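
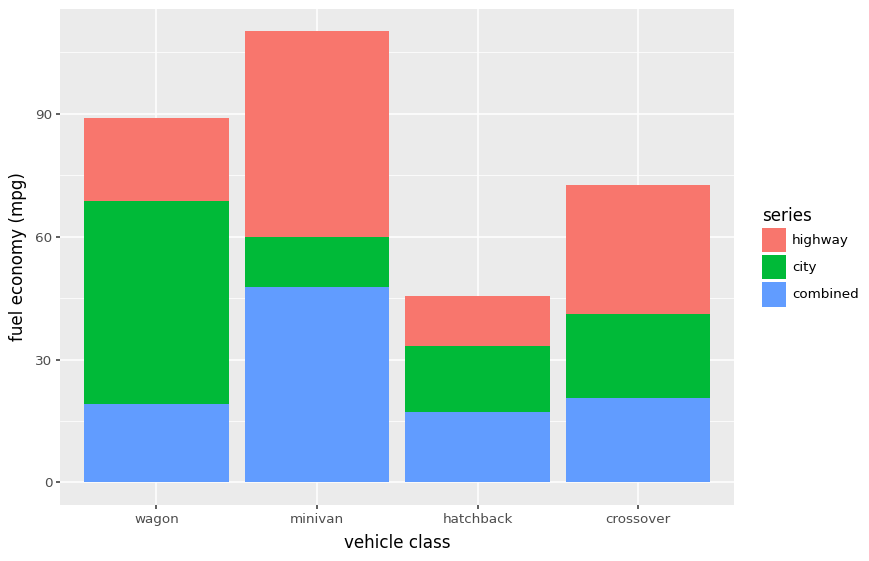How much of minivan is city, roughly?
city top ≈ 60, bottom ≈ 50; segment ≈ 10.

≈ 10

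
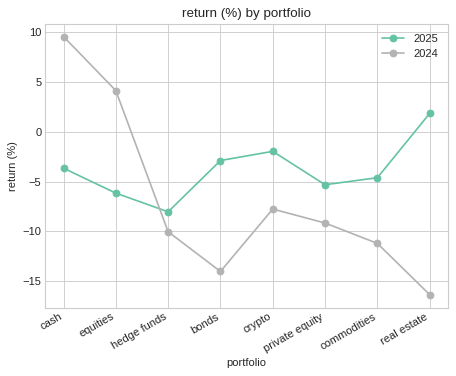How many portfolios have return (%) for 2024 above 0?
Above 0: cash, equities.

2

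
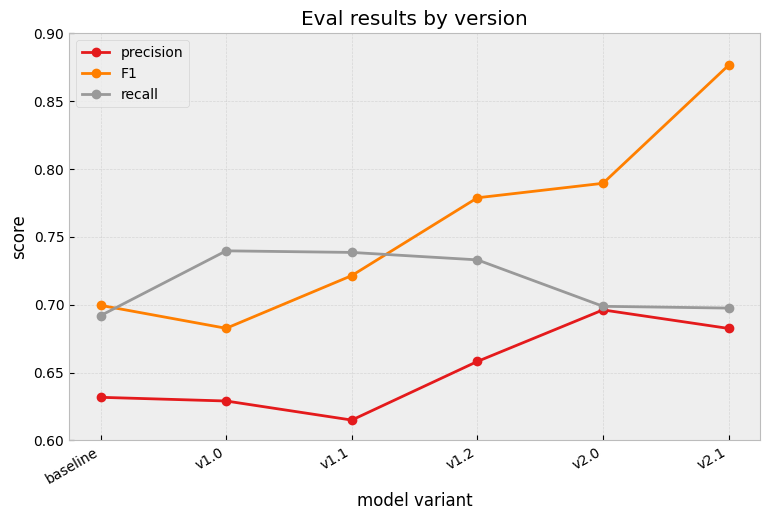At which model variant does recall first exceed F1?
v1.0

baseline: recall ≈ 0.70 vs F1 ≈ 0.70 (not yet); v1.0: recall ≈ 0.75 vs F1 ≈ 0.70 (first crossover).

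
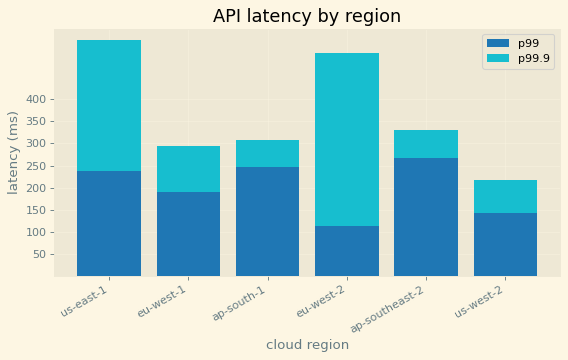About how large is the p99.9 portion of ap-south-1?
≈ 50

p99.9 top ≈ 300, bottom ≈ 250; segment ≈ 50.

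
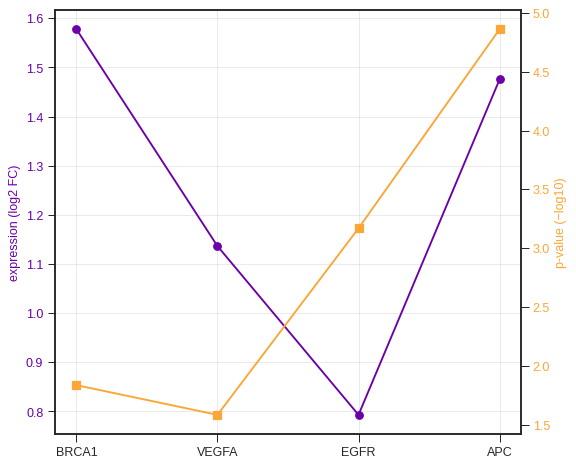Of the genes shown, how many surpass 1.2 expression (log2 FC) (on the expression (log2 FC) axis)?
Above 1.2: BRCA1, APC.

2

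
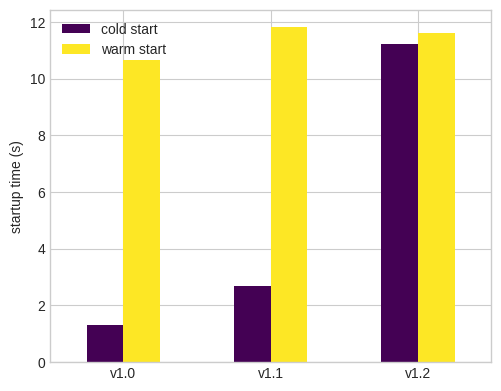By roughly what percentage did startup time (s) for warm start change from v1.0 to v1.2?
≈ +9.1%

v1.0 ≈ 11, v1.2 ≈ 12; (12 − 11) / 11 ≈ +9.1%.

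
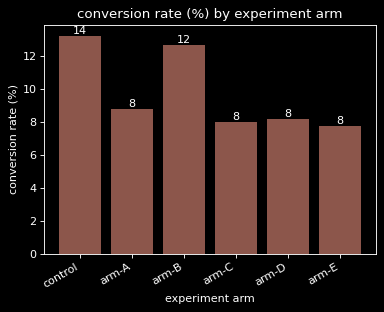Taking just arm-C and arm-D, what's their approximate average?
(8 + 8) / 2 ≈ 8.

≈ 8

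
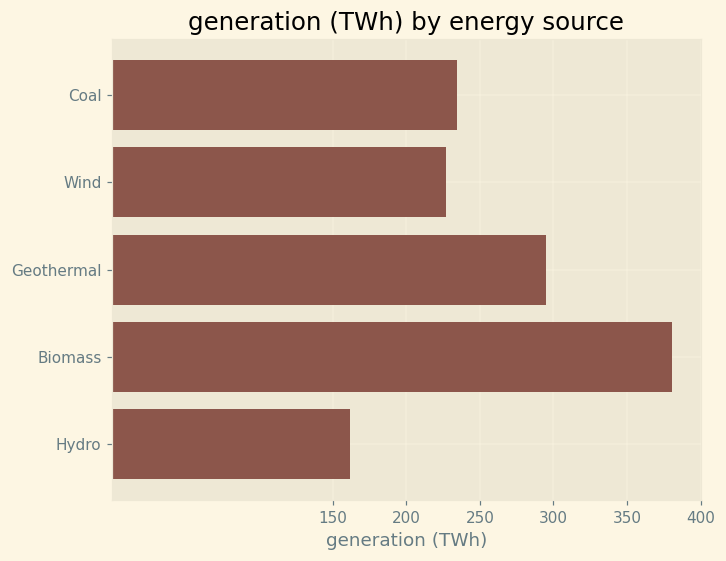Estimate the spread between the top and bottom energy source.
Max Biomass ≈ 400, min Hydro ≈ 150; range ≈ 250.

≈ 250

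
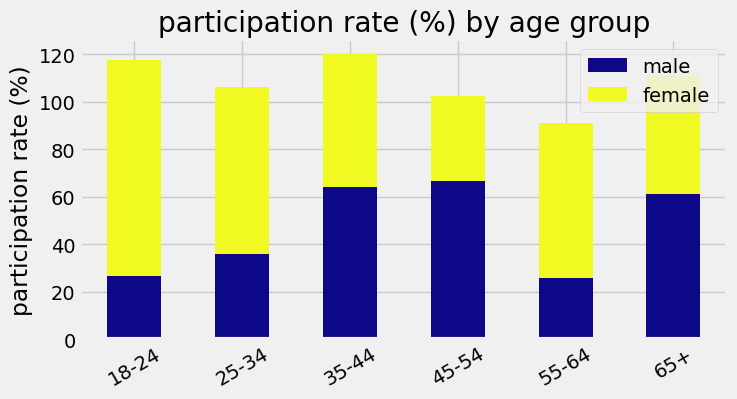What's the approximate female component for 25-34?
≈ 60

female top ≈ 100, bottom ≈ 40; segment ≈ 60.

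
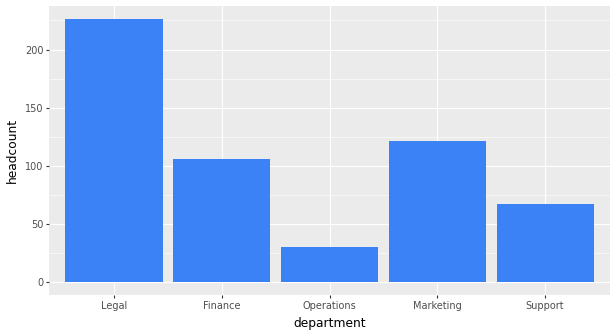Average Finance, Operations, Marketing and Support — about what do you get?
(100 + 40 + 120 + 60) / 4 ≈ 80.

≈ 80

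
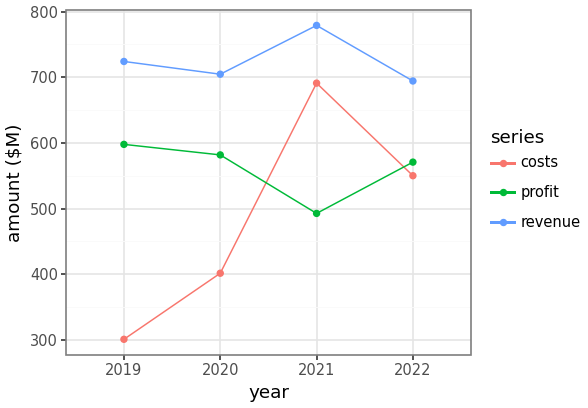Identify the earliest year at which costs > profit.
2021

2020: costs ≈ 400 vs profit ≈ 600 (not yet); 2021: costs ≈ 700 vs profit ≈ 500 (first crossover).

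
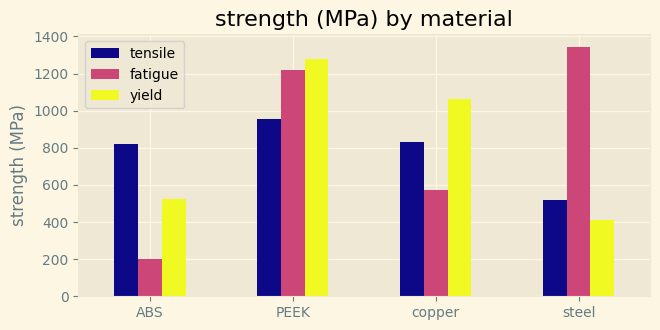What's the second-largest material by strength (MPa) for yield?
copper

Top 3 for yield: PEEK ≈ 1200, copper ≈ 1000, ABS ≈ 600.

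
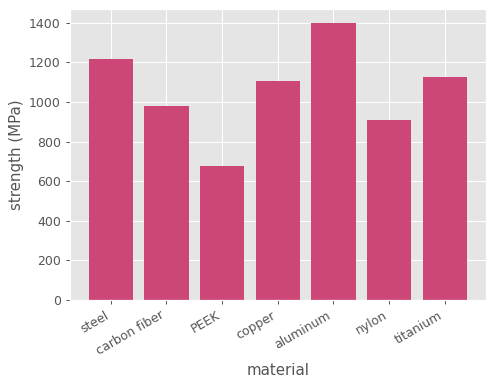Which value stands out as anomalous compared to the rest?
PEEK

PEEK ≈ 600; the rest sit between ≈ 1000 and ≈ 1400.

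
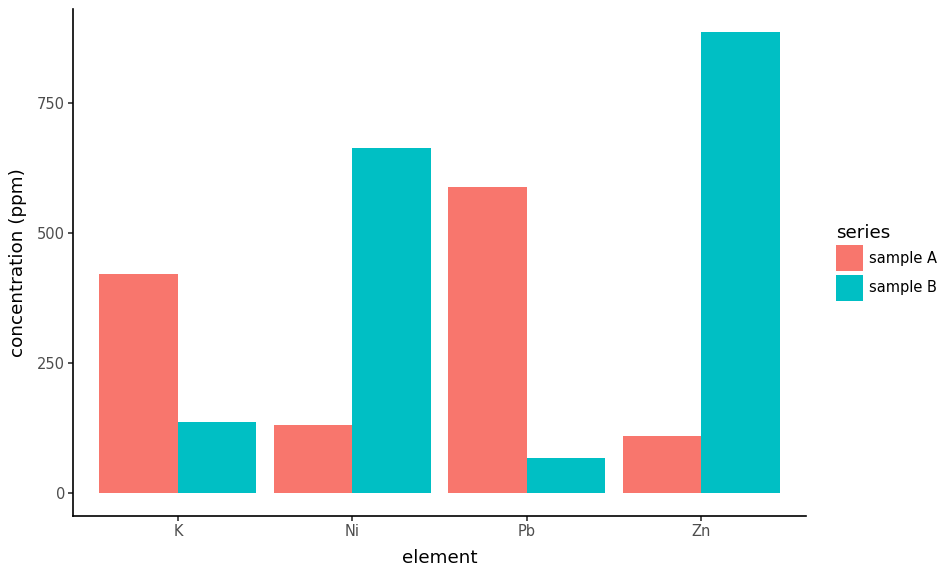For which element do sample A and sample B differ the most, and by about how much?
Zn: sample A ≈ 100, sample B ≈ 900 → gap ≈ 800. Next-largest (Ni) is only ≈ 600.

Zn, ≈ 800 ppm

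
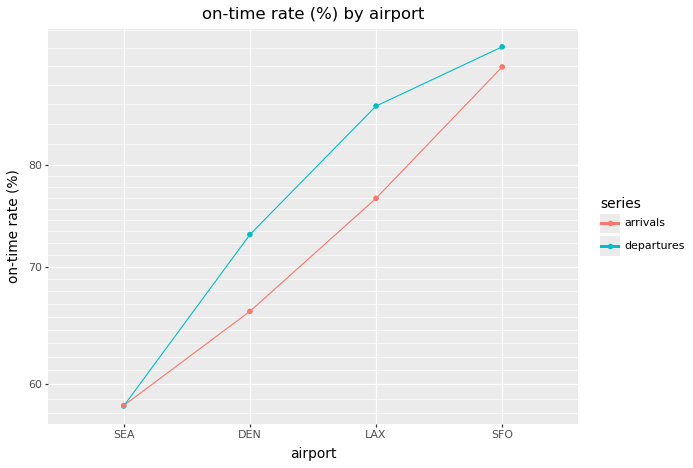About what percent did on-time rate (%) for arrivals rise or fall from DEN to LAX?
DEN ≈ 65, LAX ≈ 75; (75 − 65) / 65 ≈ +15.4%.

≈ +15.4%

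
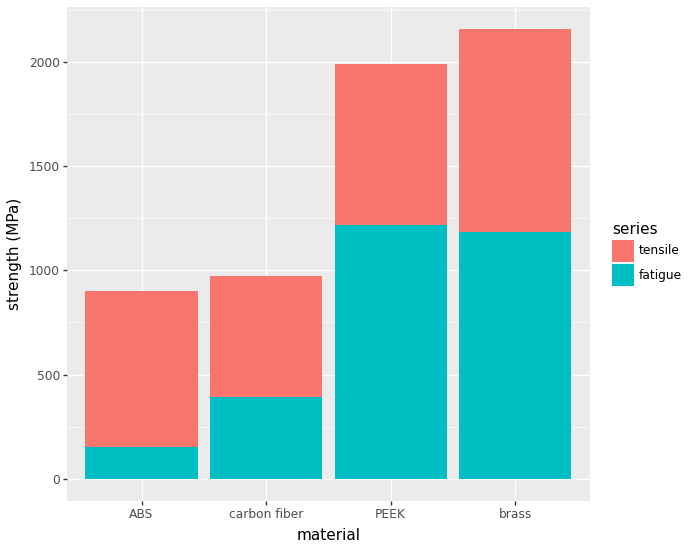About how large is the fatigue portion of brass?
fatigue top ≈ 1200, bottom ≈ 0; segment ≈ 1200.

≈ 1200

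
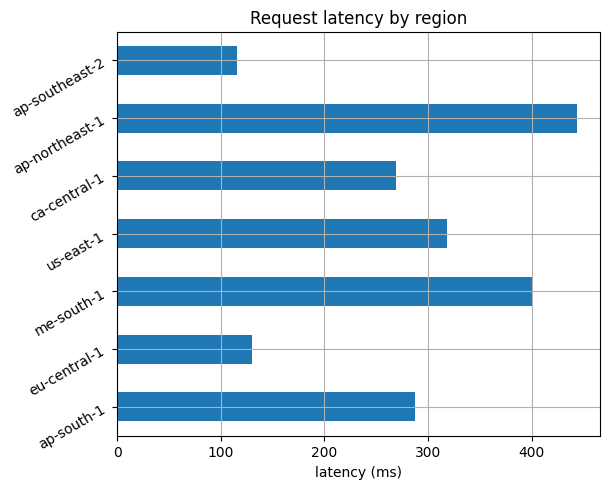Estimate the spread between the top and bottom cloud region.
Max ap-northeast-1 ≈ 450, min ap-southeast-2 ≈ 100; range ≈ 350.

≈ 350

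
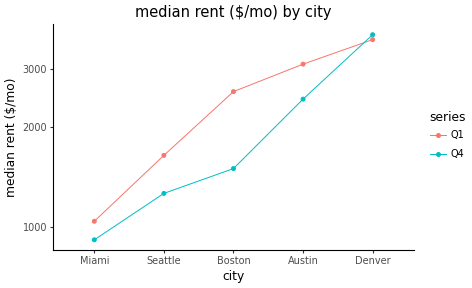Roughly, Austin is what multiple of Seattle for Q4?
≈ 1.67×

Austin ≈ 2500, Seattle ≈ 1500; 2500/1500 ≈ 1.67.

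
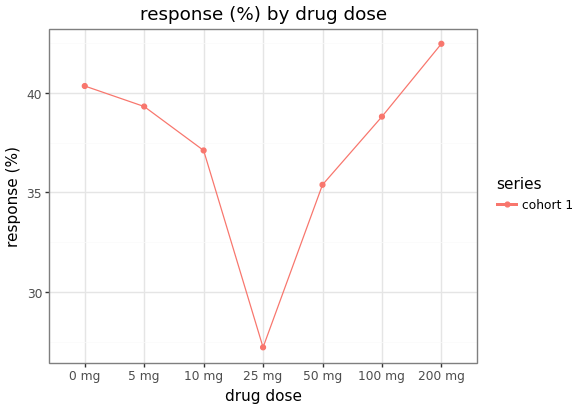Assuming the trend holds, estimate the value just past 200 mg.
Last three: 36, 38, 42 → slope ≈ 3/step → next ≈ 45.

≈ 45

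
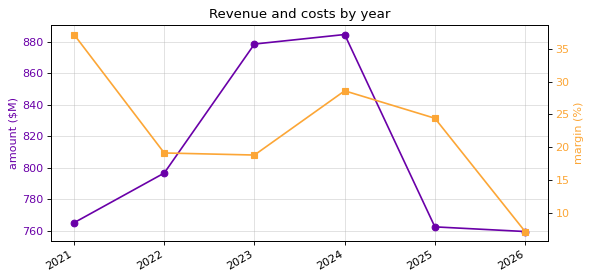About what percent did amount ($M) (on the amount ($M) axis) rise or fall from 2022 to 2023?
≈ +10%

2022 ≈ 800, 2023 ≈ 880; (880 − 800) / 800 ≈ +10%.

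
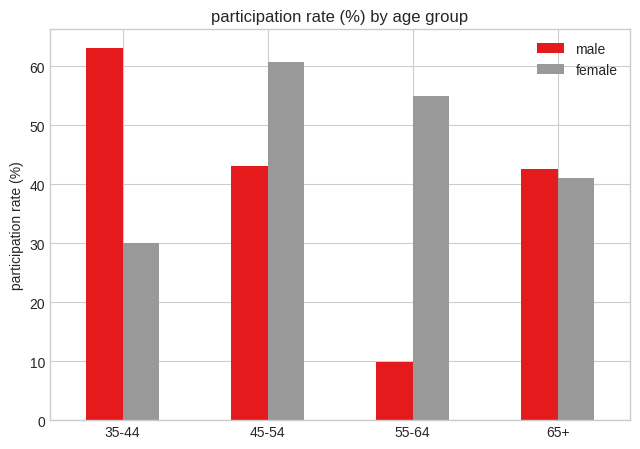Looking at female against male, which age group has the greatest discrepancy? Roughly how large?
55-64: female ≈ 50, male ≈ 10 → gap ≈ 40. Next-largest (35-44) is only ≈ 30.

55-64, ≈ 40 %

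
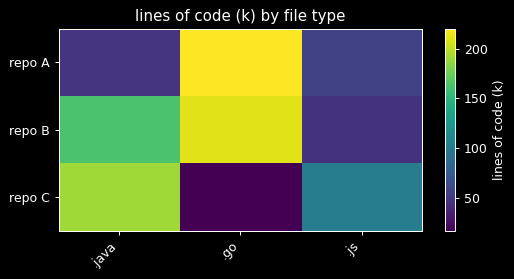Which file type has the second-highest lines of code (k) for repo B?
.java

Top 3 for repo B: .go ≈ 220, .java ≈ 160, .js ≈ 40.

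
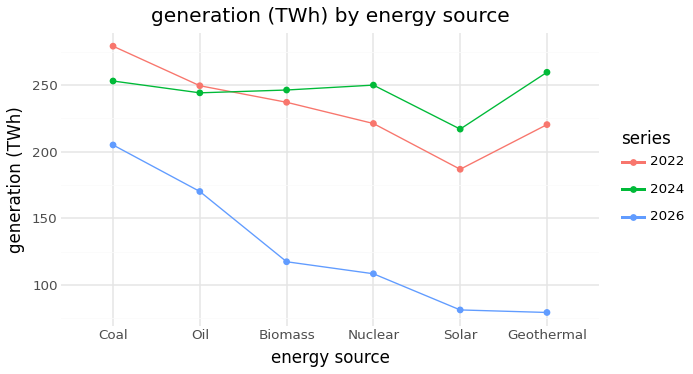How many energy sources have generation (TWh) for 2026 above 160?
Above 160: Coal, Oil.

2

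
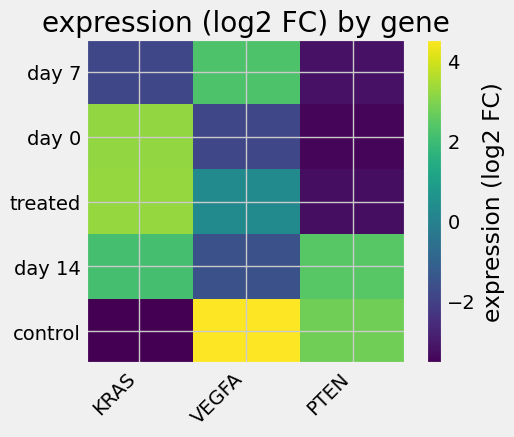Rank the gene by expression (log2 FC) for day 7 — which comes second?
Top 3 for day 7: VEGFA ≈ 2, KRAS ≈ -2, PTEN ≈ -3.

KRAS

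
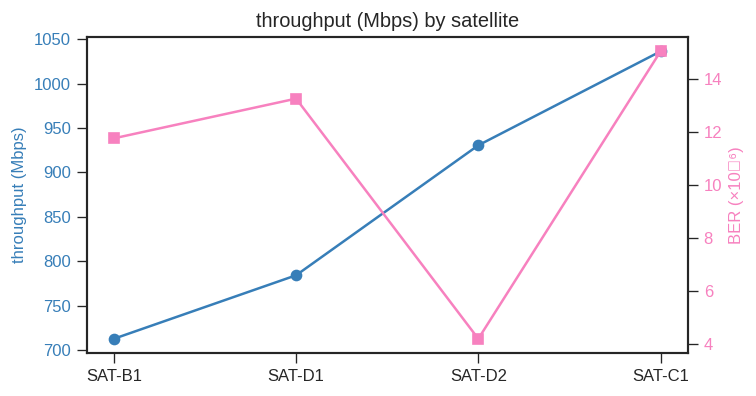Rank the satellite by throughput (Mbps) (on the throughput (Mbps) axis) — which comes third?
Top 4 (on the throughput (Mbps) axis): SAT-C1 ≈ 1050, SAT-D2 ≈ 950, SAT-D1 ≈ 800, SAT-B1 ≈ 700.

SAT-D1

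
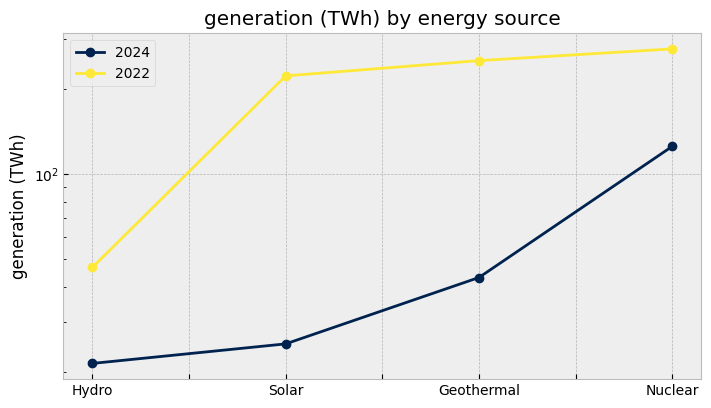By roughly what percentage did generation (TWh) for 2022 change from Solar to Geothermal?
Solar ≈ 225, Geothermal ≈ 250; (250 − 225) / 225 ≈ +11.1%.

≈ +11.1%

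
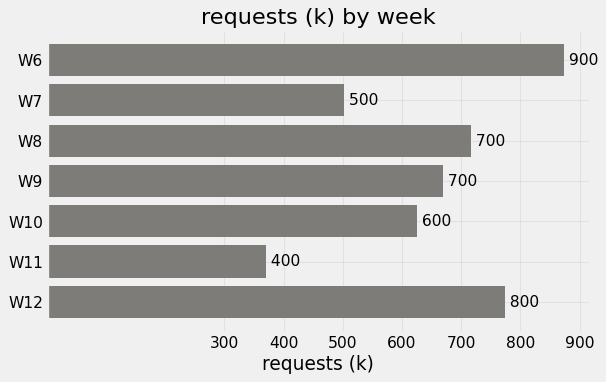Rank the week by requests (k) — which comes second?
Top 3: W6 ≈ 900, W12 ≈ 800, W8 ≈ 700.

W12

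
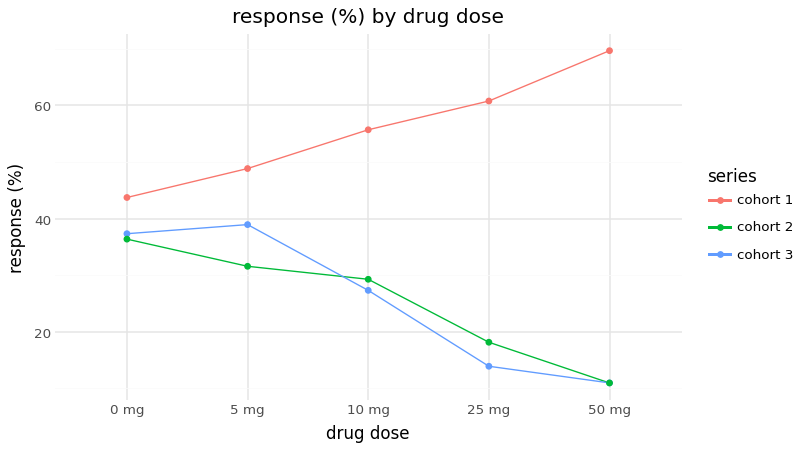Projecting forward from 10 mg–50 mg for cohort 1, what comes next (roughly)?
≈ 77.5

Last three: 55, 60, 70 → slope ≈ 7.5/step → next ≈ 77.5.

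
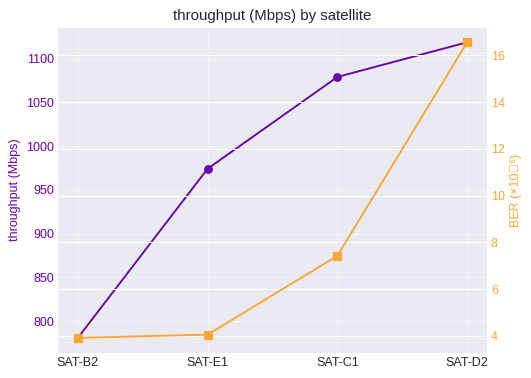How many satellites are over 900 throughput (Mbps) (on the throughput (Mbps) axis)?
3

Above 900: SAT-E1, SAT-C1, SAT-D2.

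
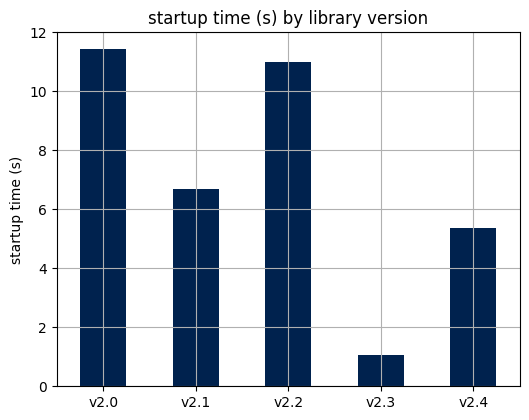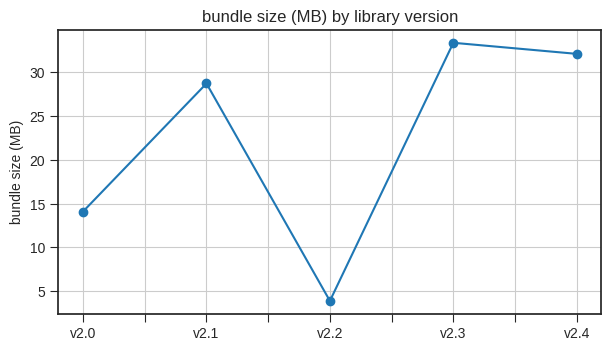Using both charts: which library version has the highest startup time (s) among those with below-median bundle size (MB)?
Chart 2 median bundle size (MB) ≈ 30; below-median library versions: v2.0, v2.2. Among those, v2.0 has the highest startup time (s) (≈ 12).

v2.0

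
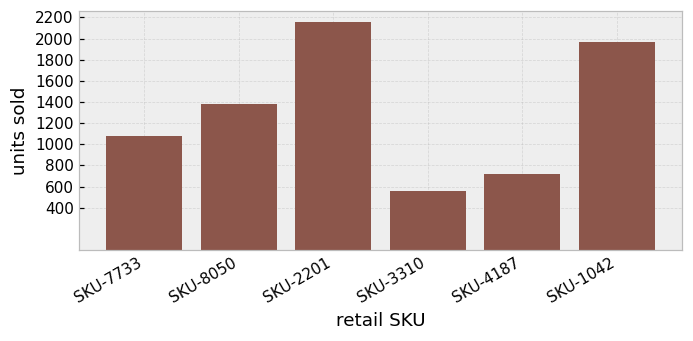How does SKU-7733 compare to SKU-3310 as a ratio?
≈ 1.67×

SKU-7733 ≈ 1000, SKU-3310 ≈ 600; 1000/600 ≈ 1.67.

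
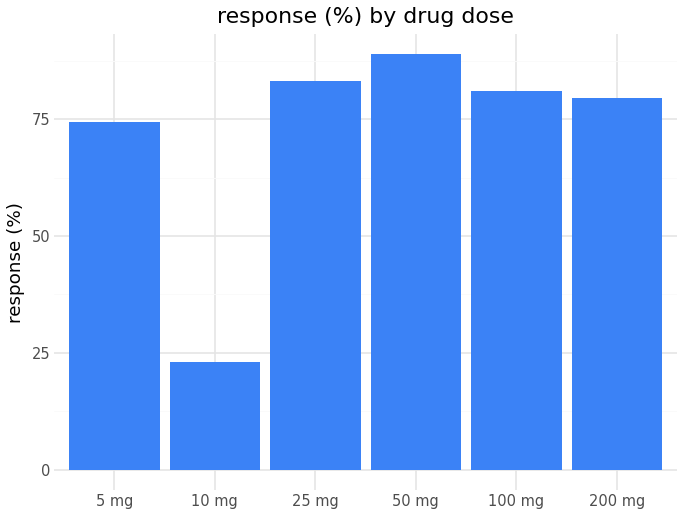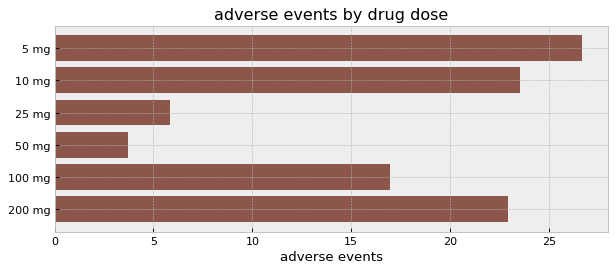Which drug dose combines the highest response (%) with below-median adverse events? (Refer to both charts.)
Chart 2 median adverse events ≈ 20; below-median drug doses: 25 mg, 50 mg, 100 mg. Among those, 50 mg has the highest response (%) (≈ 90).

50 mg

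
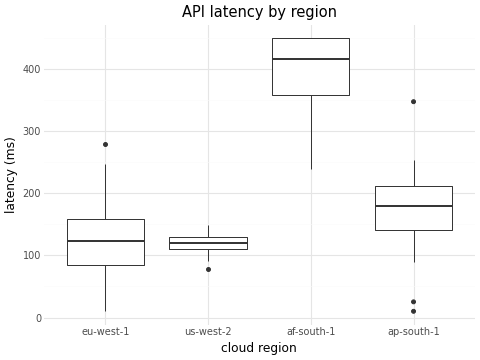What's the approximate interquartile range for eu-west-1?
Q3 ≈ 150, Q1 ≈ 75; IQR ≈ 75.

≈ 75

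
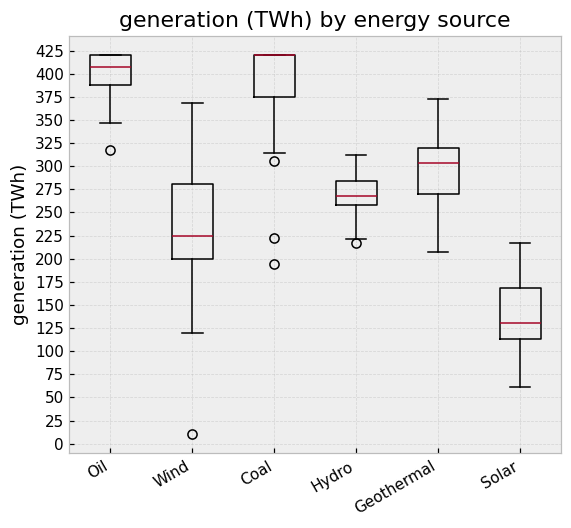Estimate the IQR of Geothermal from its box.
≈ 50

Q3 ≈ 325, Q1 ≈ 275; IQR ≈ 50.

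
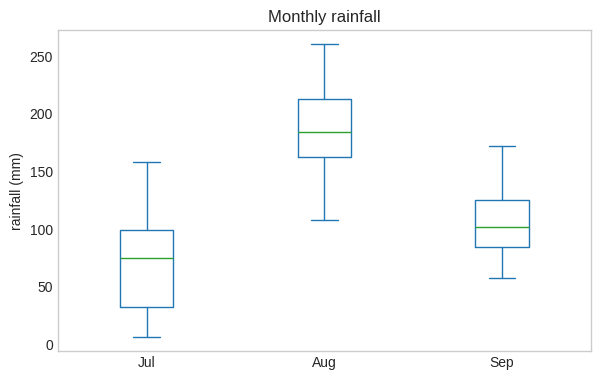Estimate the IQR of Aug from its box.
≈ 50

Q3 ≈ 210, Q1 ≈ 160; IQR ≈ 50.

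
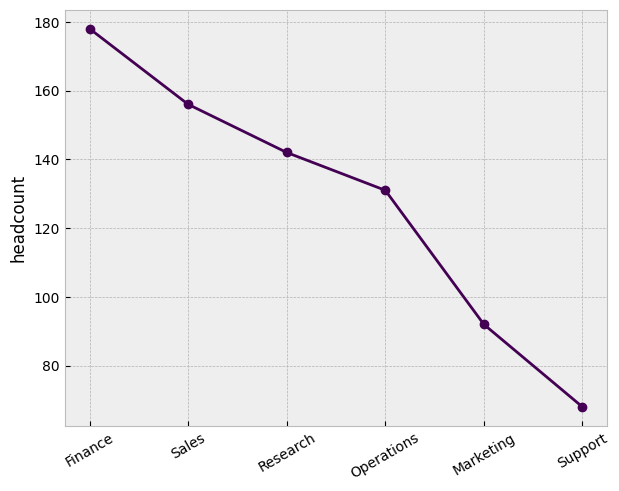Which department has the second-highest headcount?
Sales

Top 3: Finance ≈ 180, Sales ≈ 160, Research ≈ 140.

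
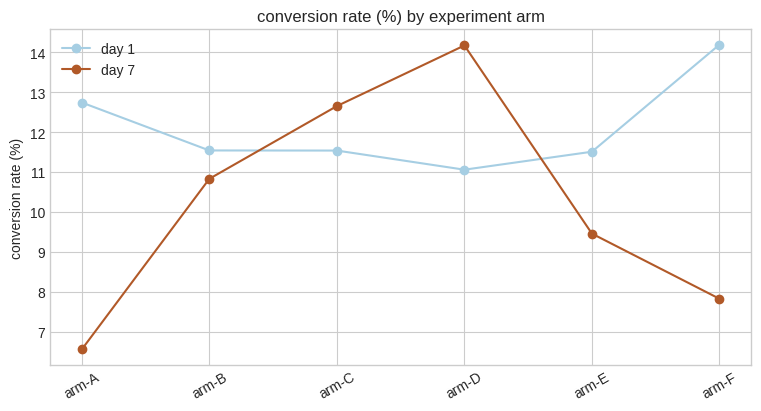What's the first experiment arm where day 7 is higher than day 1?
arm-C

arm-B: day 7 ≈ 11 vs day 1 ≈ 12 (not yet); arm-C: day 7 ≈ 13 vs day 1 ≈ 12 (first crossover).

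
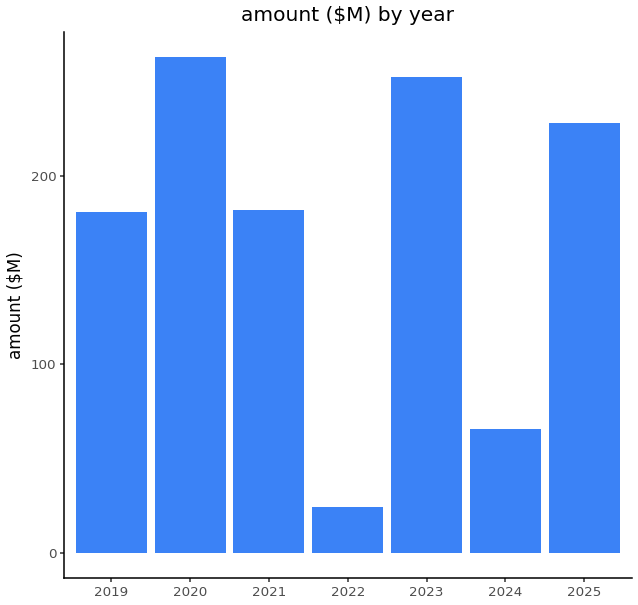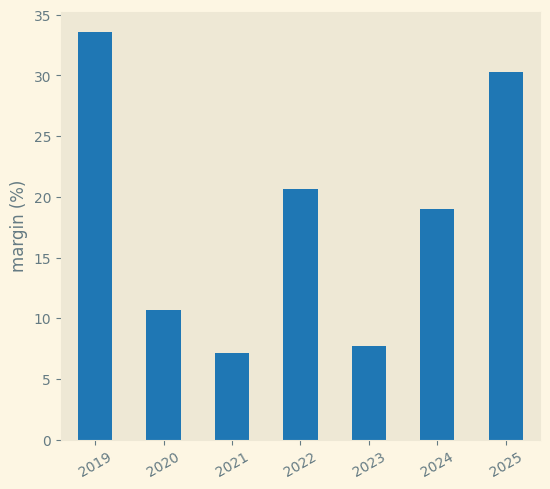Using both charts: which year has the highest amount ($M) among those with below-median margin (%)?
2020

Chart 2 median margin (%) ≈ 20; below-median years: 2020, 2021, 2023. Among those, 2020 has the highest amount ($M) (≈ 275).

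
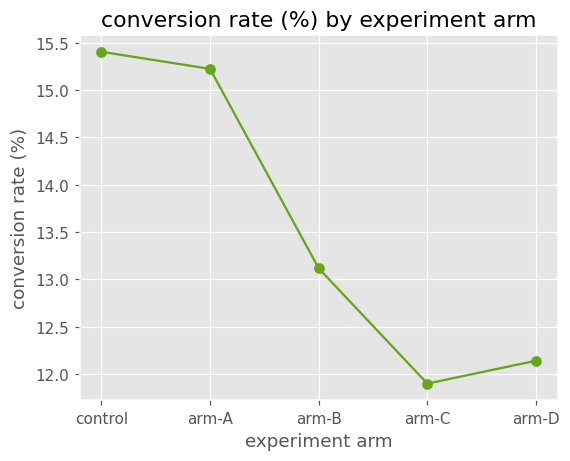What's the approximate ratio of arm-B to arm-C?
arm-B ≈ 13.0, arm-C ≈ 12.0; 13.0/12.0 ≈ 1.08.

≈ 1.08×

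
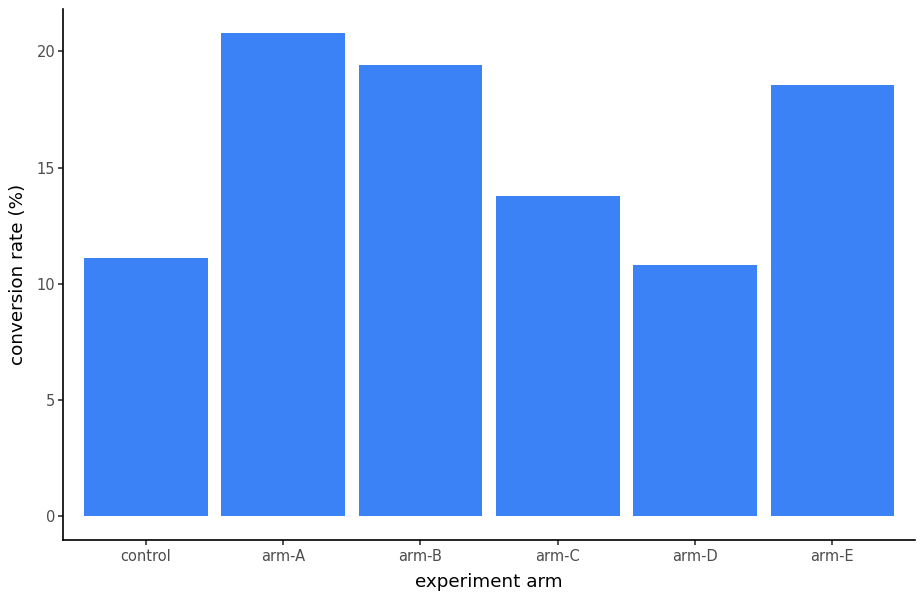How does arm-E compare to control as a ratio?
≈ 1.5×

arm-E ≈ 18, control ≈ 12; 18/12 ≈ 1.5.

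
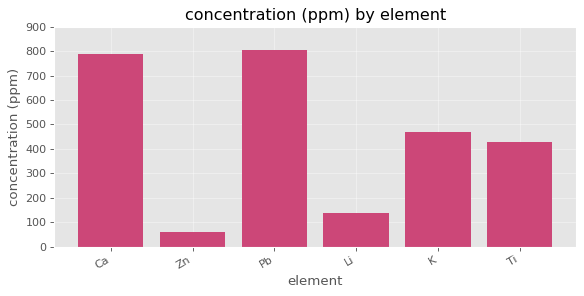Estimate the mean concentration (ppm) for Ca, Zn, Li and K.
(800 + 100 + 100 + 500) / 4 ≈ 375.

≈ 375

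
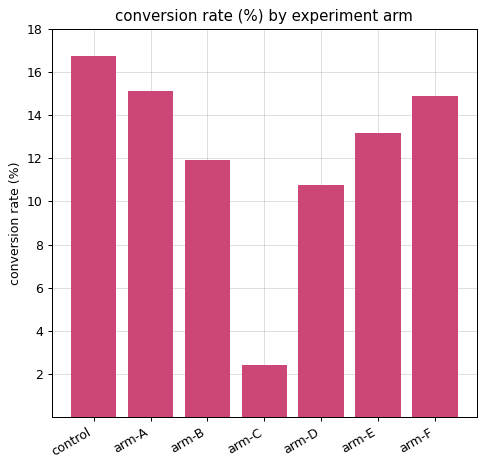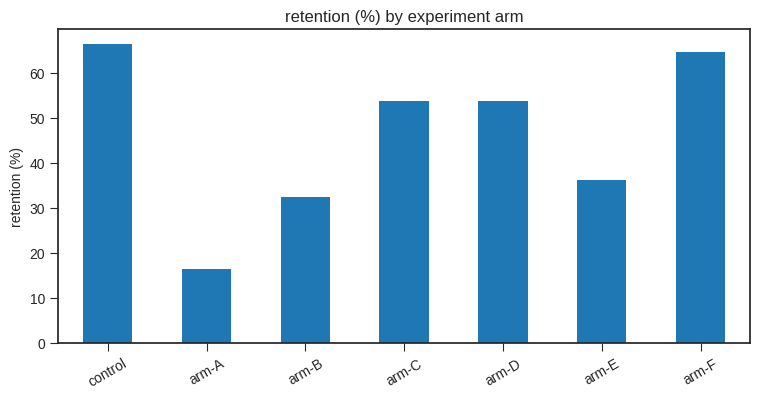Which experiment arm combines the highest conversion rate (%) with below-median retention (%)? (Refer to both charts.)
Chart 2 median retention (%) ≈ 50; below-median experiment arms: arm-A, arm-B, arm-E. Among those, arm-A has the highest conversion rate (%) (≈ 16).

arm-A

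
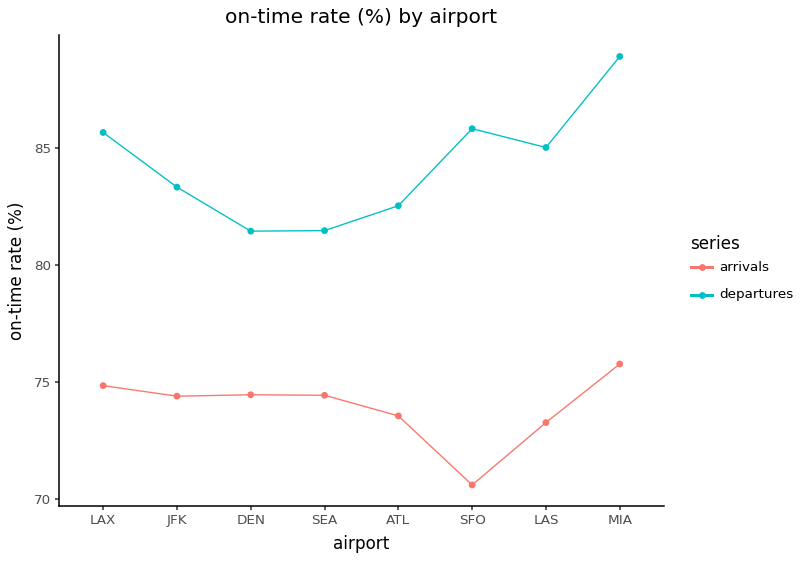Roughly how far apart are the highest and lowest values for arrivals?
≈ 6

Max MIA ≈ 76, min SFO ≈ 70; range ≈ 6.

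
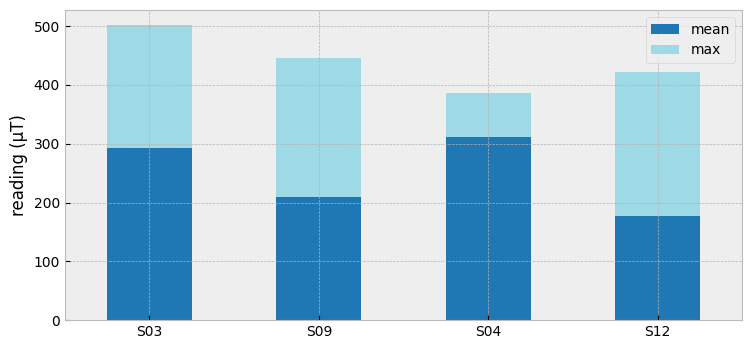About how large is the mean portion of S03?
mean top ≈ 300, bottom ≈ 0; segment ≈ 300.

≈ 300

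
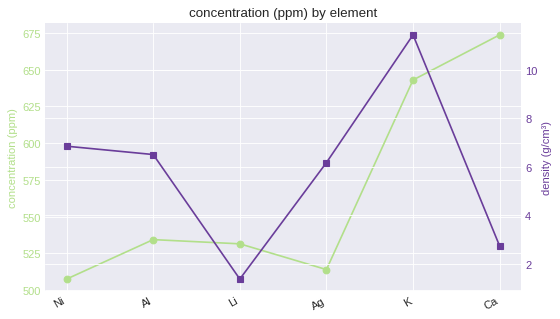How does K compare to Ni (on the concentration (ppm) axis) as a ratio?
≈ 1.28×

K ≈ 640, Ni ≈ 500; 640/500 ≈ 1.28.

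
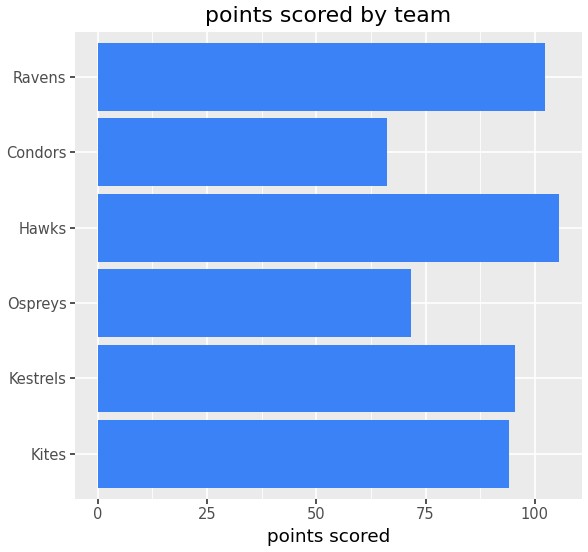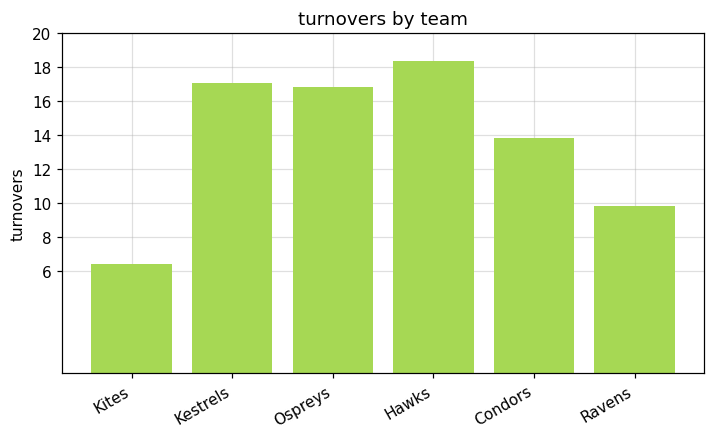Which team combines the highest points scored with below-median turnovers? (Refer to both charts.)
Ravens

Chart 2 median turnovers ≈ 16; below-median teams: Kites, Condors, Ravens. Among those, Ravens has the highest points scored (≈ 100).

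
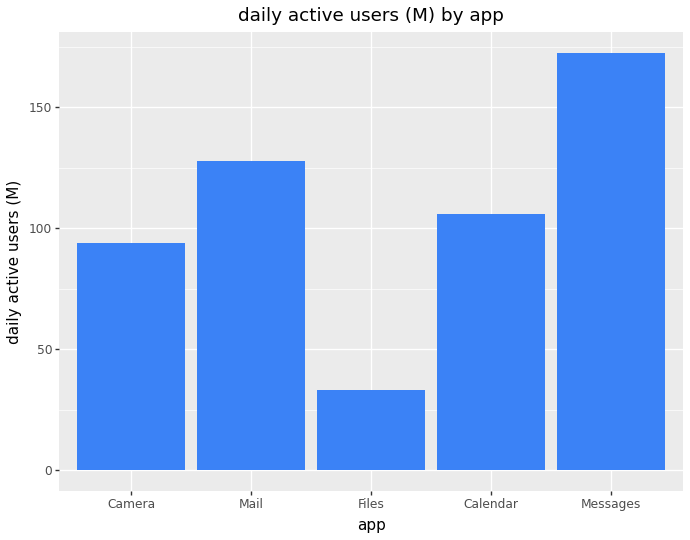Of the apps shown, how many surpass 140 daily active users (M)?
1

Above 140: Messages.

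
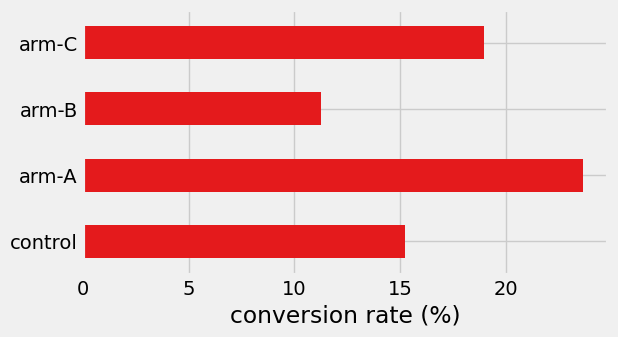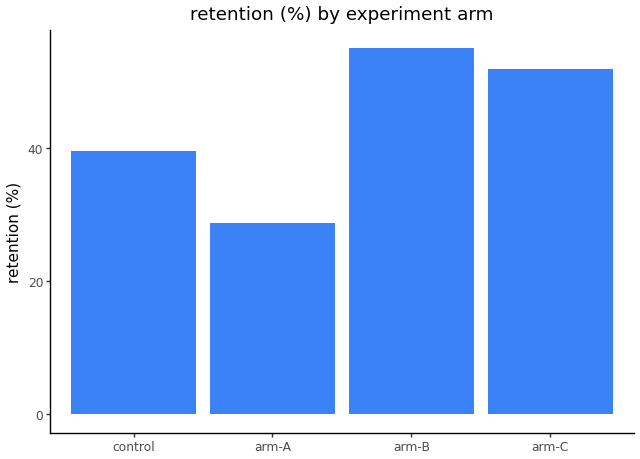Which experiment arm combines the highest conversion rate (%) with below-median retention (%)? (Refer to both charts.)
Chart 2 median retention (%) ≈ 50; below-median experiment arms: control, arm-A. Among those, arm-A has the highest conversion rate (%) (≈ 25).

arm-A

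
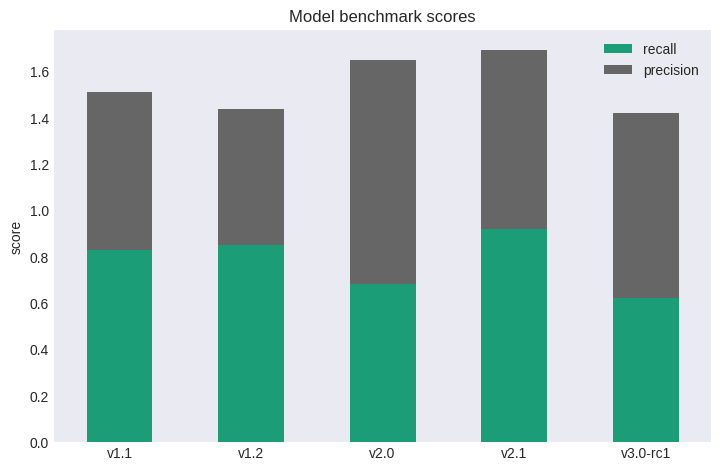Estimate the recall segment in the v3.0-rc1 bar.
recall top ≈ 0.6, bottom ≈ 0.0; segment ≈ 0.6.

≈ 0.6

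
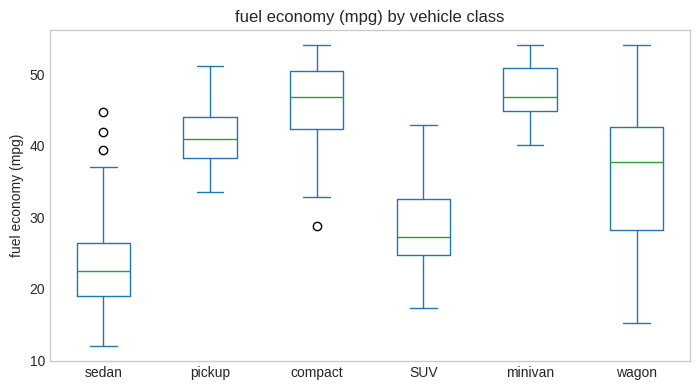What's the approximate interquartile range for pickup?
Q3 ≈ 44, Q1 ≈ 38; IQR ≈ 6.

≈ 6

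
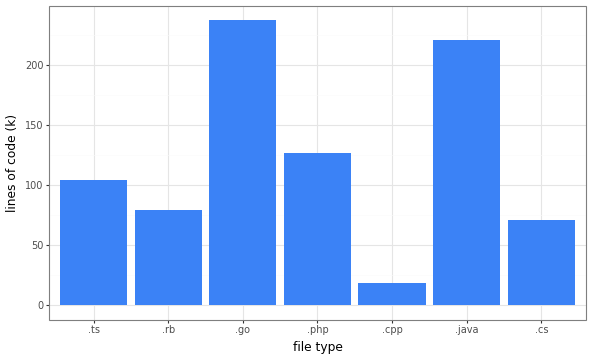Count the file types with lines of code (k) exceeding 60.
6

Above 60: .ts, .rb, .go, .php, .java, .cs.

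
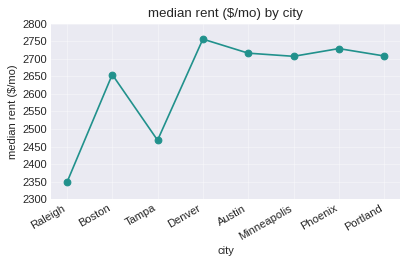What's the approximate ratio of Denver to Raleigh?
Denver ≈ 2750, Raleigh ≈ 2350; 2750/2350 ≈ 1.17.

≈ 1.17×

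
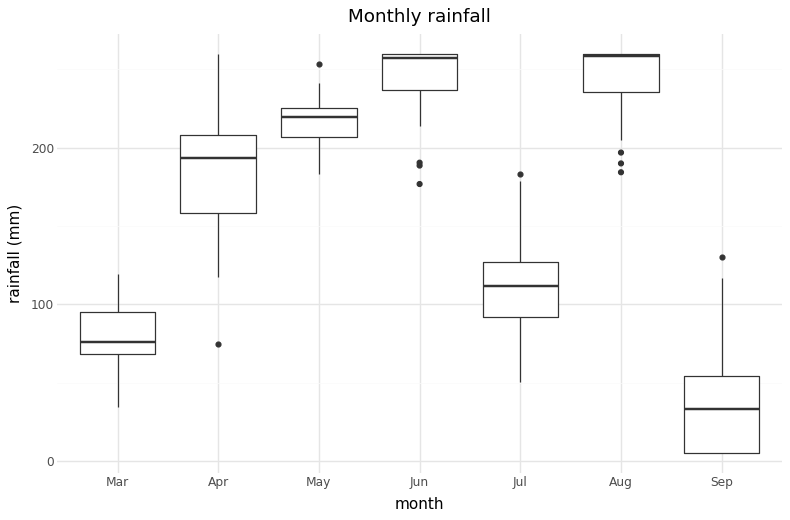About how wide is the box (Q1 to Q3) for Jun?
Q3 ≈ 260, Q1 ≈ 240; IQR ≈ 20.

≈ 20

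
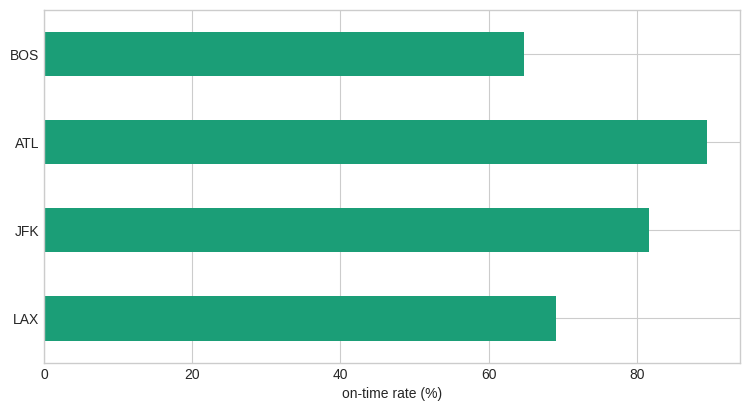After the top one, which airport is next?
JFK

Top 3: ATL ≈ 90, JFK ≈ 80, LAX ≈ 70.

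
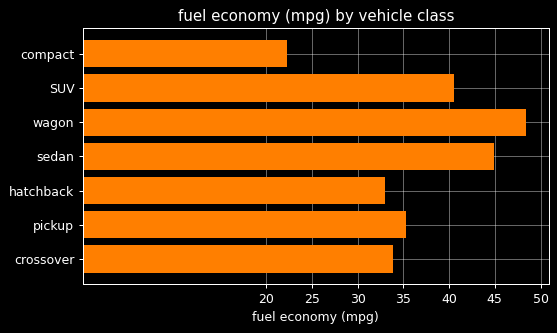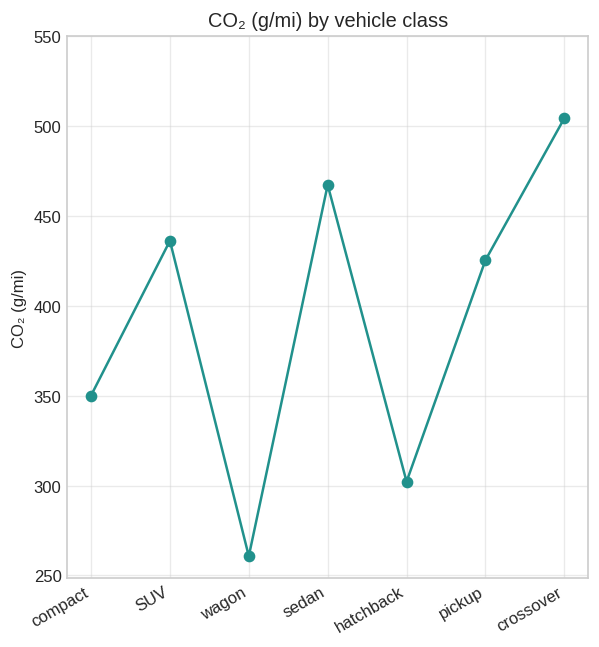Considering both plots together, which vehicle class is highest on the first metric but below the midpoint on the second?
wagon

Chart 2 median CO₂ (g/mi) ≈ 450; below-median vehicle classes: compact, wagon, hatchback. Among those, wagon has the highest fuel economy (mpg) (≈ 50).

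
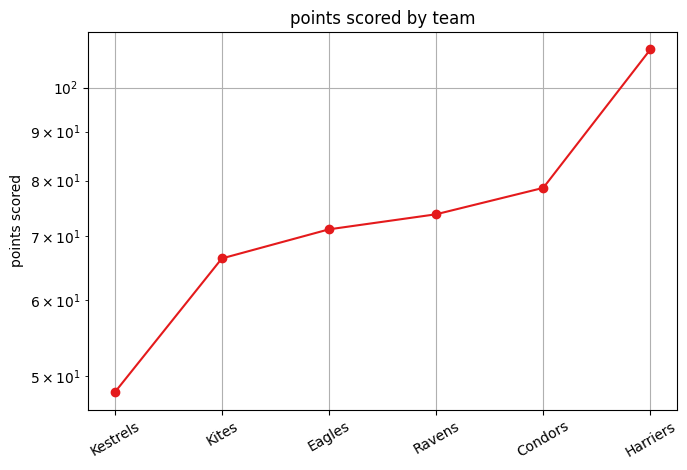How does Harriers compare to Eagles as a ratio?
≈ 1.57×

Harriers ≈ 110, Eagles ≈ 70; 110/70 ≈ 1.57.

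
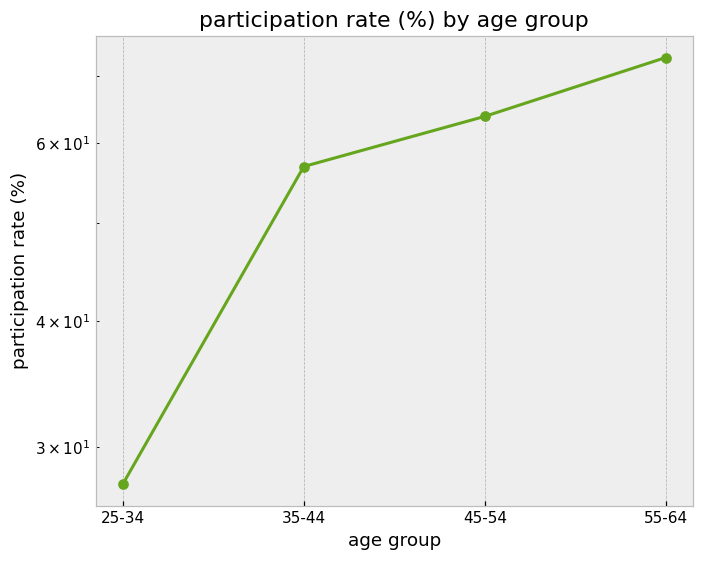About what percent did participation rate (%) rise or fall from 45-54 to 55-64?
≈ +15.4%

45-54 ≈ 65, 55-64 ≈ 75; (75 − 65) / 65 ≈ +15.4%.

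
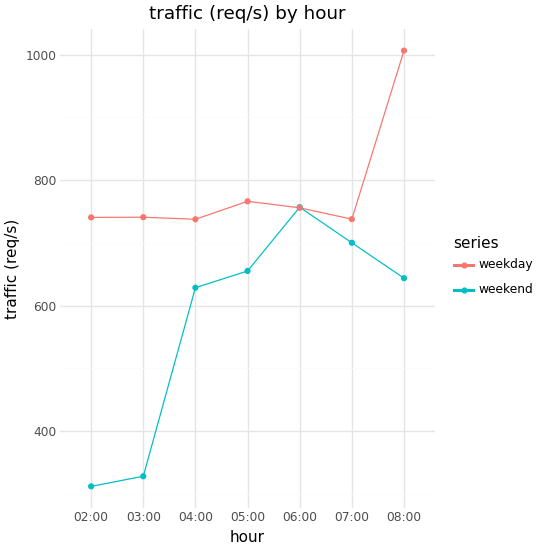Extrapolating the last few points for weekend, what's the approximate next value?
≈ 500

Last three: 800, 700, 600 → slope ≈ -100/step → next ≈ 500.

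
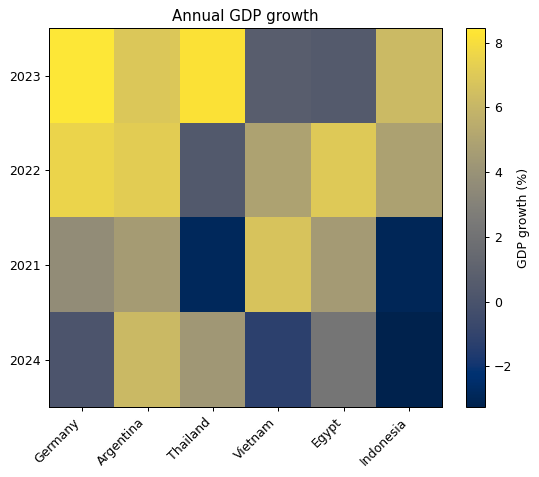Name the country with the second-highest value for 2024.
Thailand

Top 3 for 2024: Argentina ≈ 6, Thailand ≈ 4, Egypt ≈ 2.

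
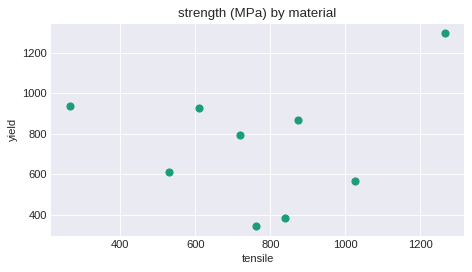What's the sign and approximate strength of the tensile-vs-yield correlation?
no clear correlation

Points are roughly uncorrelated; weak (|r| ≈ 0.2).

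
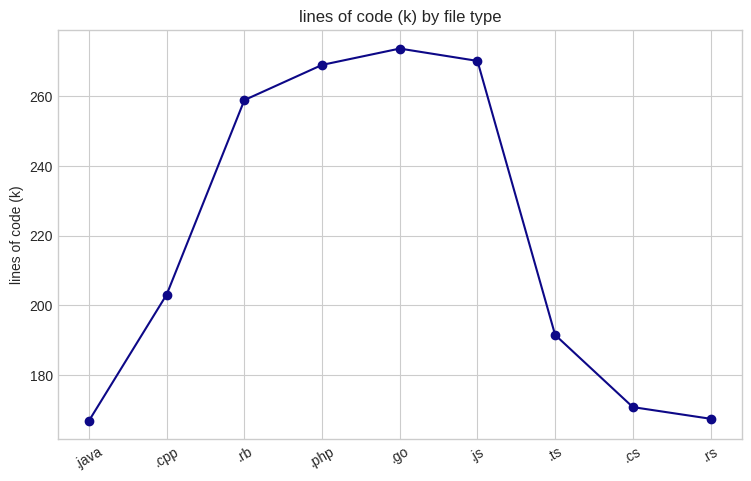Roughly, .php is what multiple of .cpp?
.php ≈ 270, .cpp ≈ 200; 270/200 ≈ 1.35.

≈ 1.35×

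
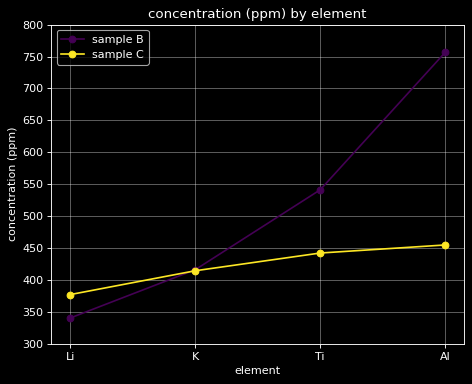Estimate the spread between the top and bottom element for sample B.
≈ 400

Max Al ≈ 750, min Li ≈ 350; range ≈ 400.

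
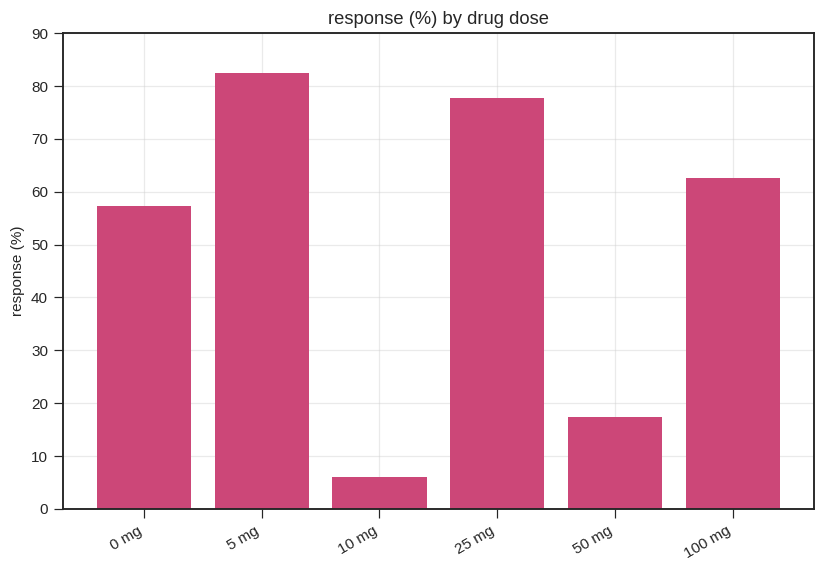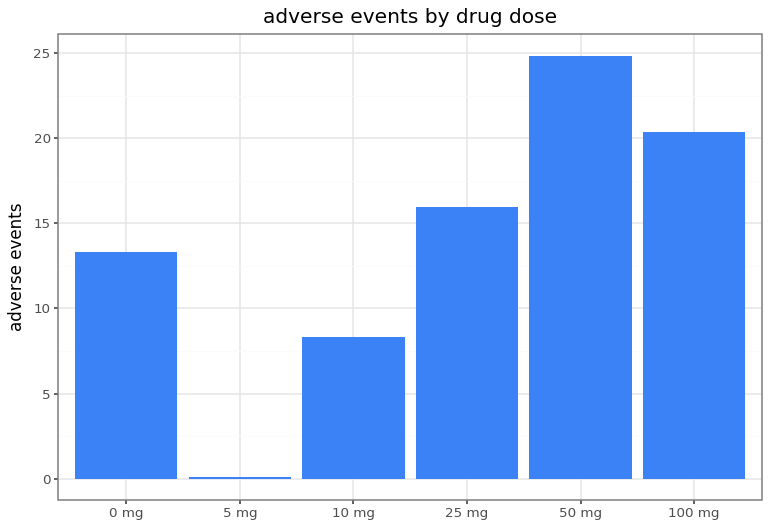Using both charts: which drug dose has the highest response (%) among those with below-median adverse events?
5 mg

Chart 2 median adverse events ≈ 15; below-median drug doses: 0 mg, 5 mg, 10 mg. Among those, 5 mg has the highest response (%) (≈ 80).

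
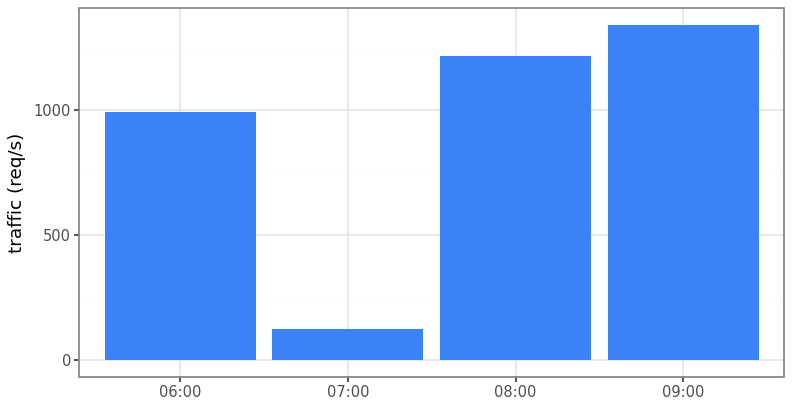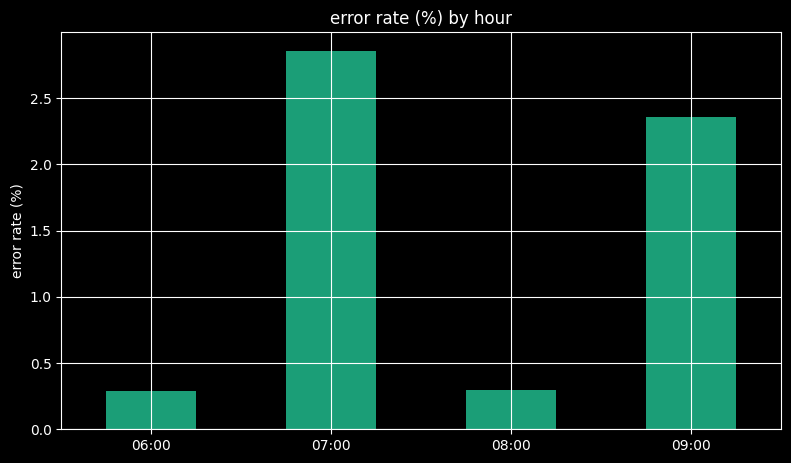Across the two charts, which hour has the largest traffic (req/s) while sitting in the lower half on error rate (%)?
Chart 2 median error rate (%) ≈ 1.5; below-median hours: 06:00, 08:00. Among those, 08:00 has the highest traffic (req/s) (≈ 1200).

08:00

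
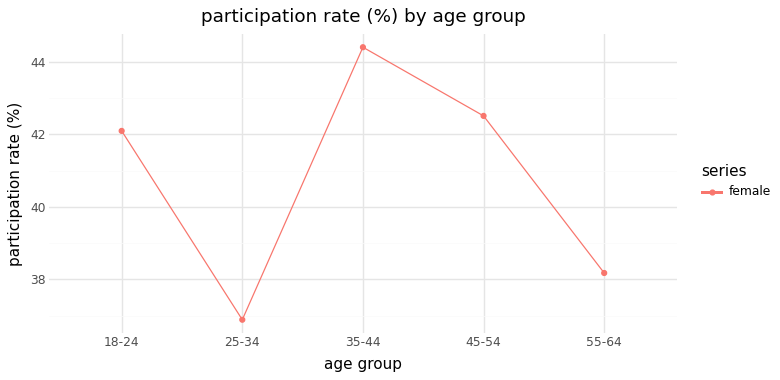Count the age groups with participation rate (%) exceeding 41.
3

Above 41: 18-24, 35-44, 45-54.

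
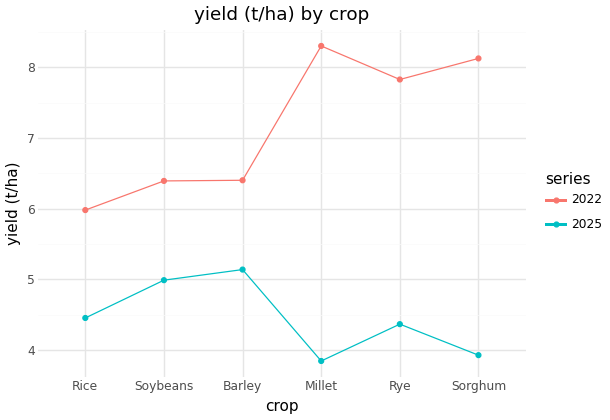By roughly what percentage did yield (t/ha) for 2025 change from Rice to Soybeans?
Rice ≈ 4.5, Soybeans ≈ 5.0; (5.0 − 4.5) / 4.5 ≈ +11.1%.

≈ +11.1%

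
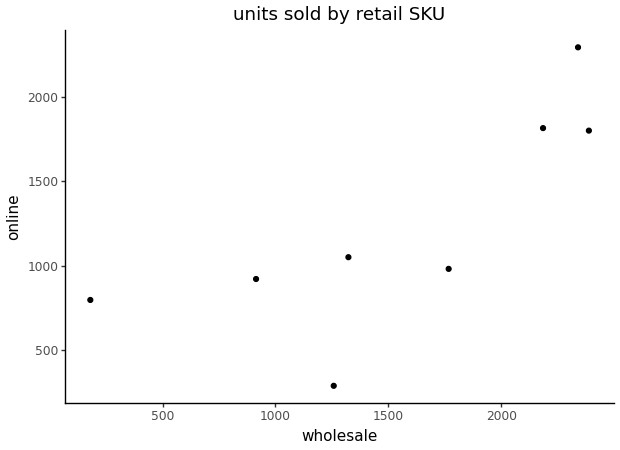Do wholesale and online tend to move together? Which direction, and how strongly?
Points are positively correlated; strong (|r| ≈ 0.8).

positive, strong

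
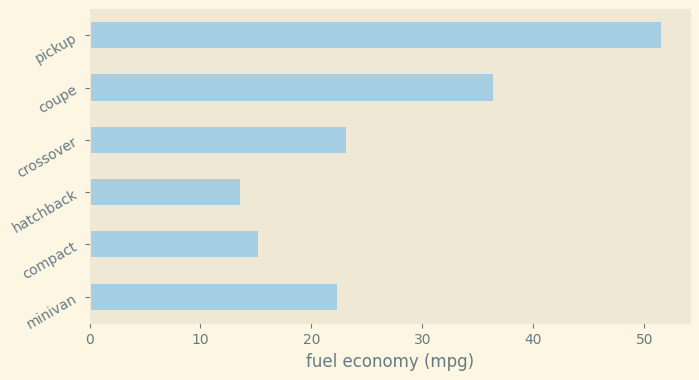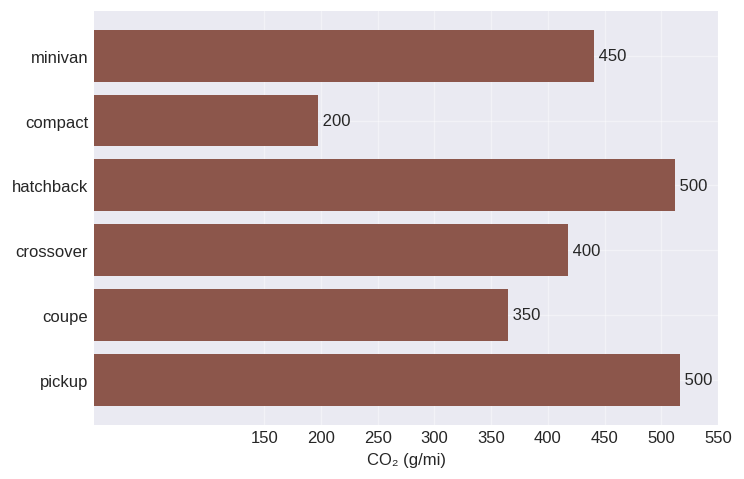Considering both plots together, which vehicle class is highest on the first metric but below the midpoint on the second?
coupe

Chart 2 median CO₂ (g/mi) ≈ 450; below-median vehicle classes: compact, crossover, coupe. Among those, coupe has the highest fuel economy (mpg) (≈ 35).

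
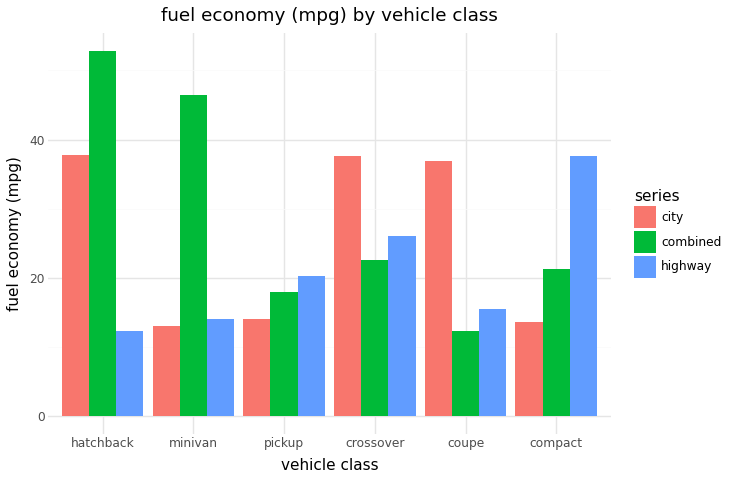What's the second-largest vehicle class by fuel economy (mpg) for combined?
minivan

Top 3 for combined: hatchback ≈ 55, minivan ≈ 45, crossover ≈ 25.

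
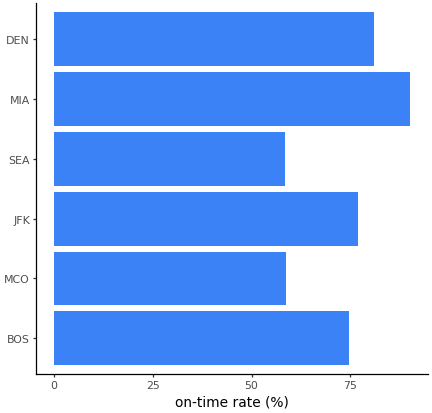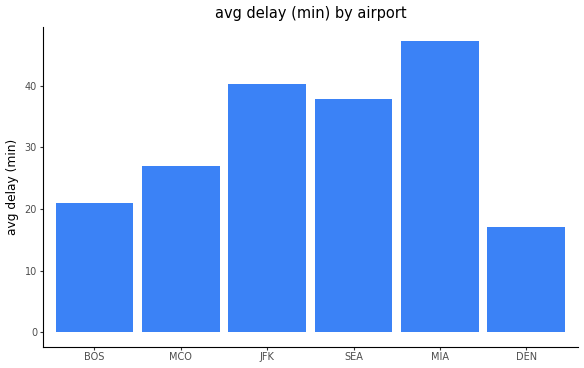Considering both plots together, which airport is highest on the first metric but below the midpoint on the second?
Chart 2 median avg delay (min) ≈ 30; below-median airports: BOS, MCO, DEN. Among those, DEN has the highest on-time rate (%) (≈ 80).

DEN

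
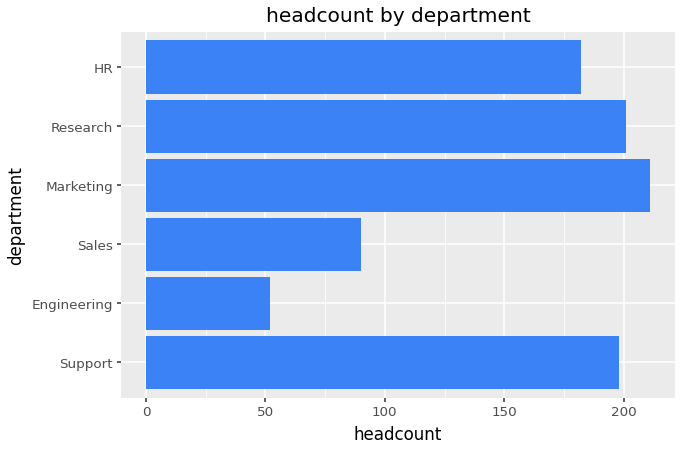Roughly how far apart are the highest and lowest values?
≈ 160

Max Marketing ≈ 220, min Engineering ≈ 60; range ≈ 160.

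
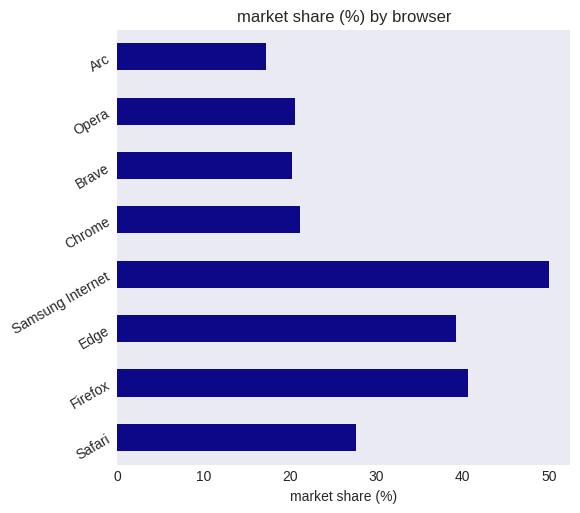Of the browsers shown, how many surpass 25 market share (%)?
4

Above 25: Safari, Firefox, Edge, Samsung Internet.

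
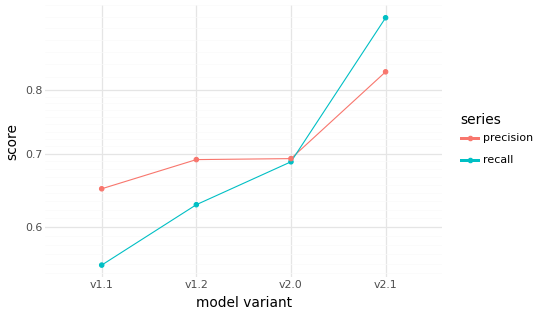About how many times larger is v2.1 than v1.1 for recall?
≈ 1.73×

v2.1 ≈ 0.95, v1.1 ≈ 0.55; 0.95/0.55 ≈ 1.73.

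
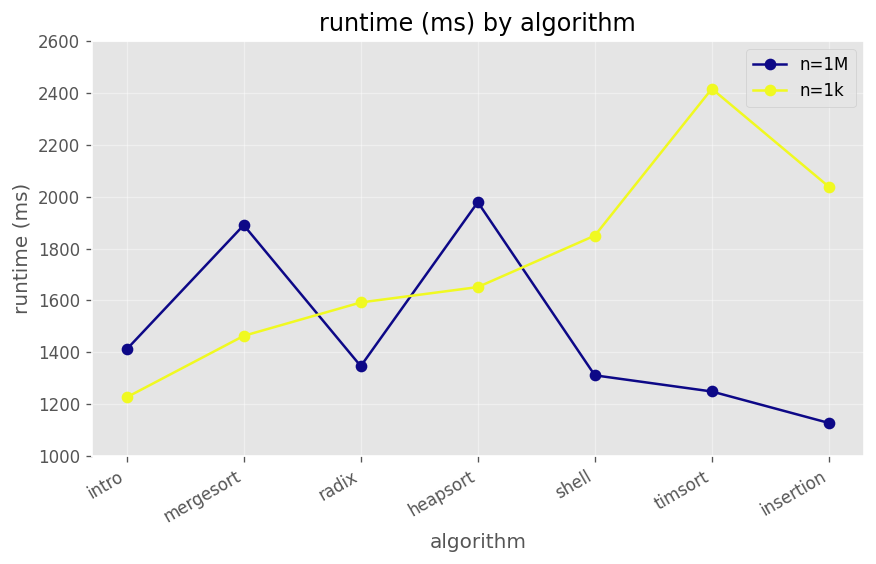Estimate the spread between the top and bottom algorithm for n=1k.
Max timsort ≈ 2400, min intro ≈ 1200; range ≈ 1200.

≈ 1200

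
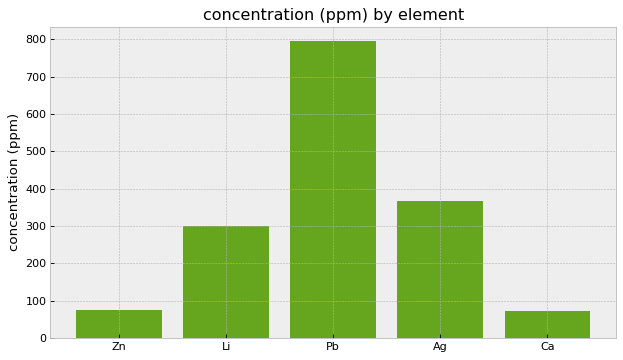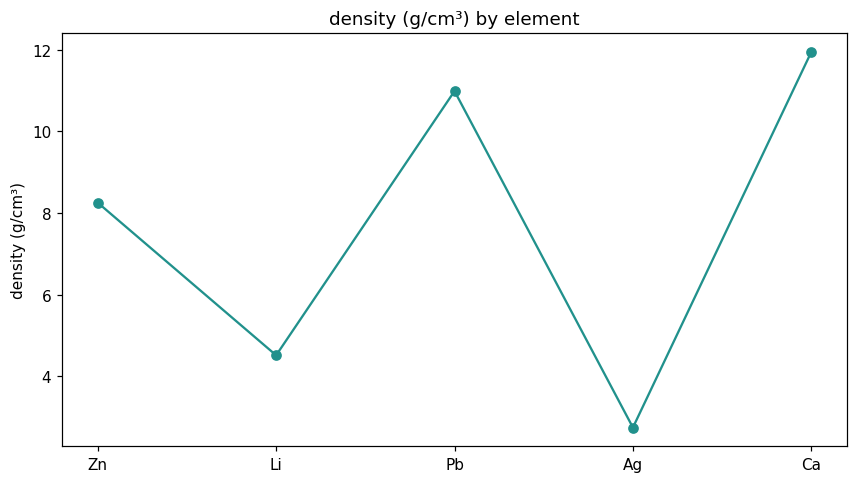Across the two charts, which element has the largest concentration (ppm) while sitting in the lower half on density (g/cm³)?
Chart 2 median density (g/cm³) ≈ 8; below-median elements: Li, Ag. Among those, Ag has the highest concentration (ppm) (≈ 400).

Ag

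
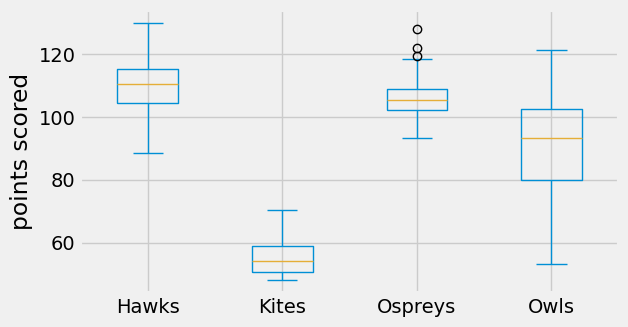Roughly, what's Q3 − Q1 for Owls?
Q3 ≈ 105, Q1 ≈ 80; IQR ≈ 25.

≈ 25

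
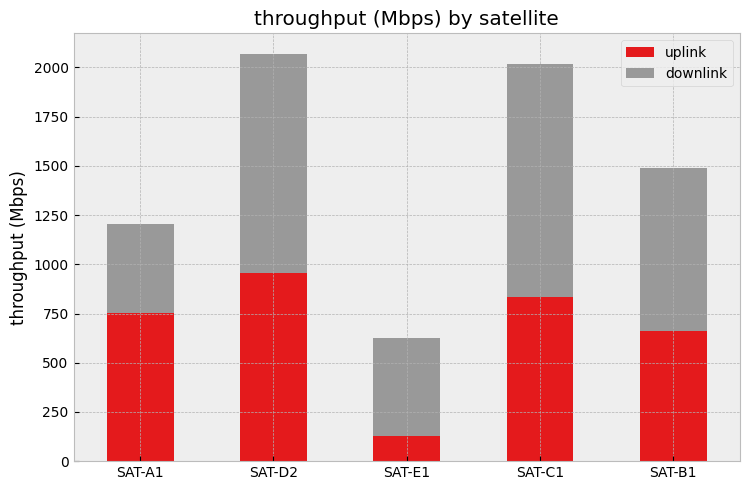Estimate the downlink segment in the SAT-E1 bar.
≈ 400

downlink top ≈ 600, bottom ≈ 200; segment ≈ 400.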